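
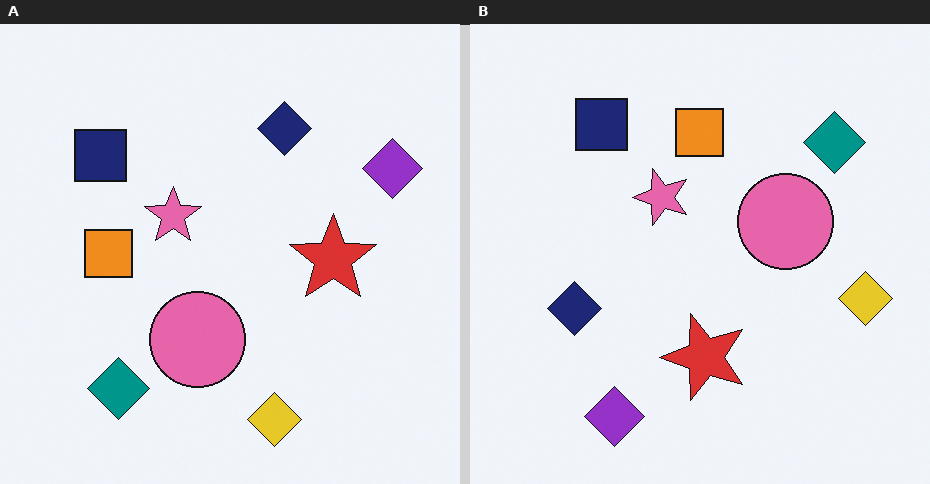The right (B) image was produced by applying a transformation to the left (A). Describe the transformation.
Transposed (reflected across the top-left ↔ bottom-right diagonal).

Shapes have swapped their row and column positions — what was in the top-right is now in the bottom-left — a diagonal reflection.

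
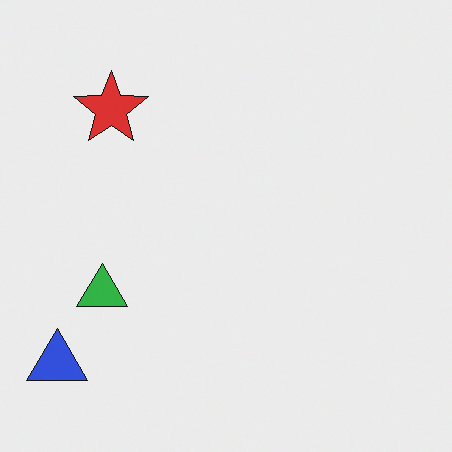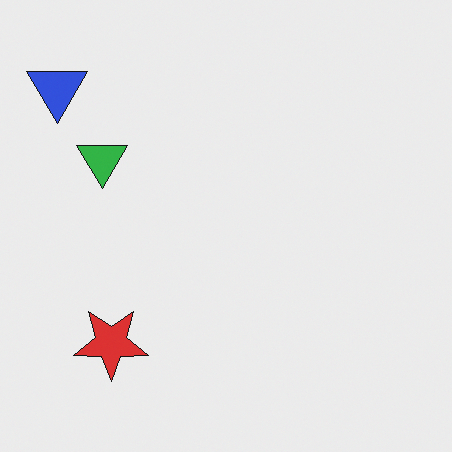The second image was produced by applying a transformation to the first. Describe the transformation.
The second image is the first flipped vertically (top ↔ bottom).

The blue triangle is in the bottom-left of the first image and the top-left of the second — shapes on opposite sides of the horizontal midline have swapped in a mirror flip.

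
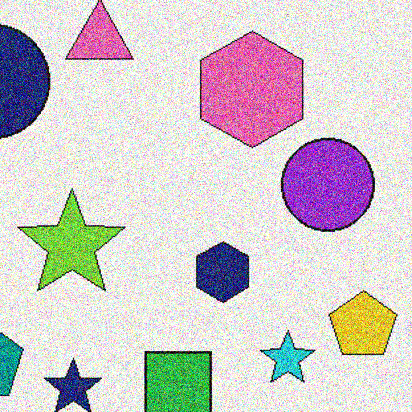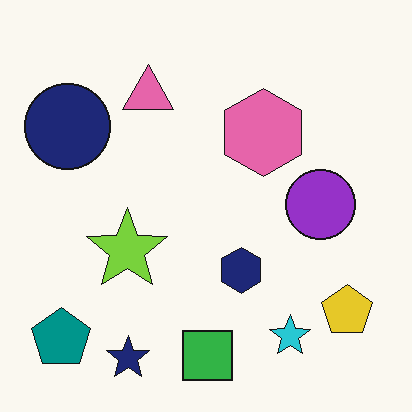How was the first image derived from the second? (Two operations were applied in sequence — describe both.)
The image was cropped to a modestly smaller region and rescaled, then degraded with a thick layer of grain.

The visible shapes are larger and the field of view is narrower; shapes near the original edges may be partly or wholly outside the frame — a crop-and-rescale. Random speckle covers the whole image, including the flat background.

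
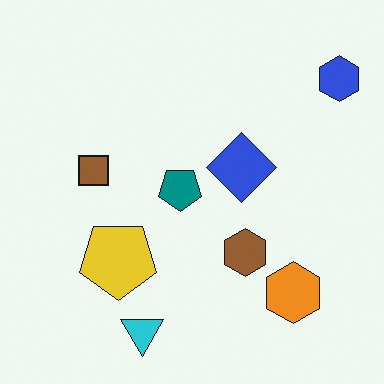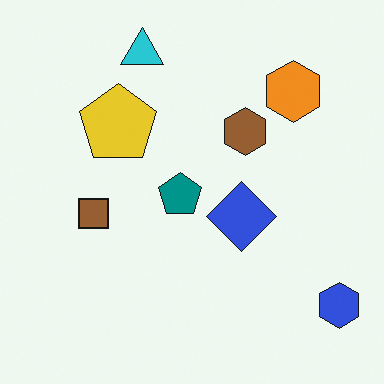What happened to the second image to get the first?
The image was flipped vertically (top ↔ bottom).

The cyan triangle is in the top of the second image and the bottom of the first — shapes on opposite sides of the horizontal midline have swapped in a mirror flip.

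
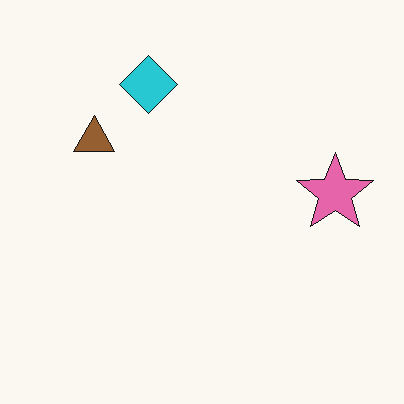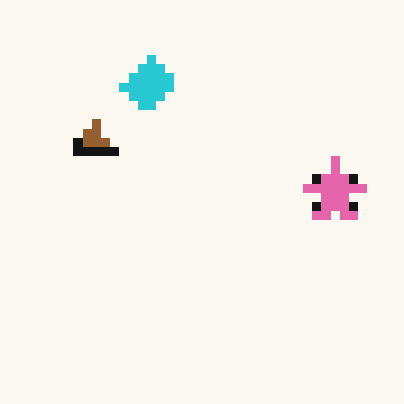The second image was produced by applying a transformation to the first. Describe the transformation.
It was heavily pixelated into large blocks.

Shapes are reduced to large square blocks; fine edges and outlines are lost — a downscale-then-upscale (mosaic) effect.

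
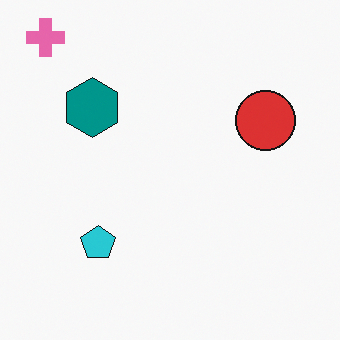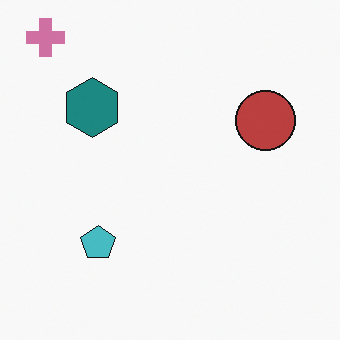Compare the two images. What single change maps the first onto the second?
This is the original image slightly desaturated.

All colors are more muted and greyish — a global saturation change.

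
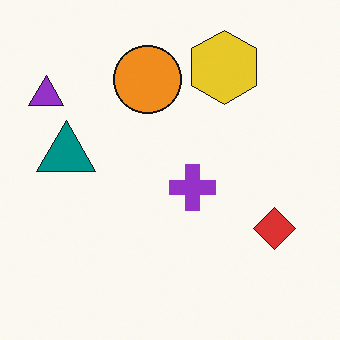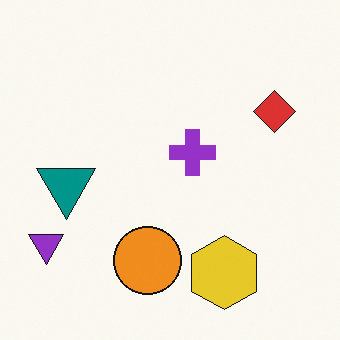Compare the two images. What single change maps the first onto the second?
Flipped vertically (top ↔ bottom).

The yellow hexagon is in the top of the first image and the bottom of the second — shapes on opposite sides of the horizontal midline have swapped in a mirror flip.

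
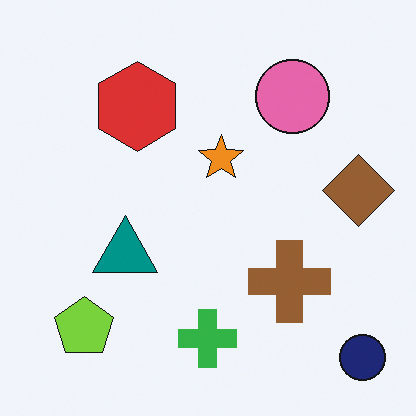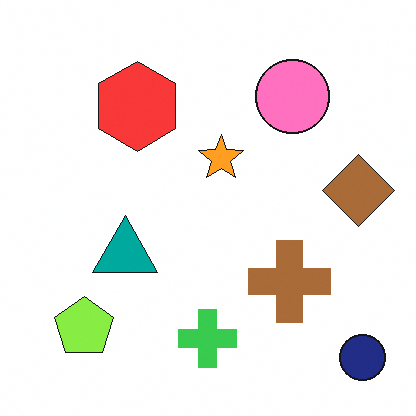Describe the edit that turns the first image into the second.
The image was brightened a little.

Every pixel — background and shapes alike — is uniformly brightened.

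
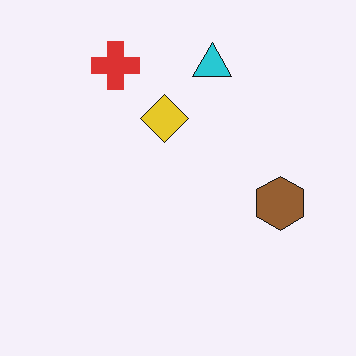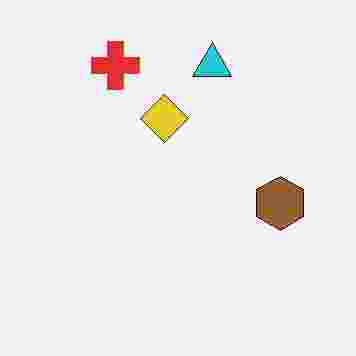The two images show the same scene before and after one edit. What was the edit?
The image was heavily JPEG-compressed with obvious blocking artifacts.

Blocky 8×8 compression artifacts appear around shape edges and the flat background shows ringing — characteristic JPEG degradation.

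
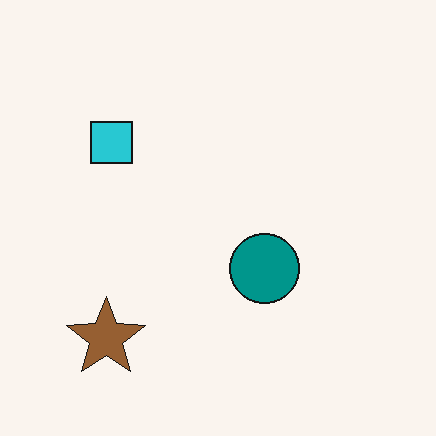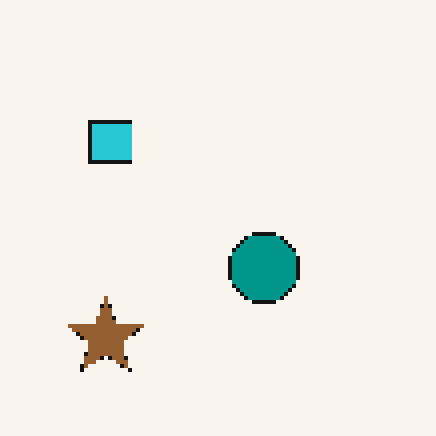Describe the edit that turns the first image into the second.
The second image is the first lightly pixelated (a mild mosaic effect).

Shapes are reduced to large square blocks; fine edges and outlines are lost — a downscale-then-upscale (mosaic) effect.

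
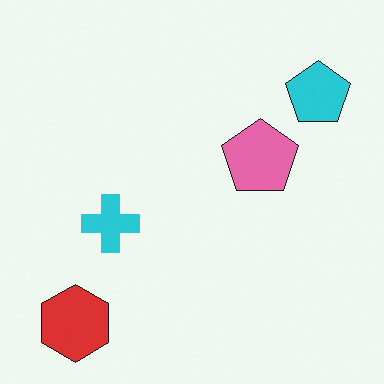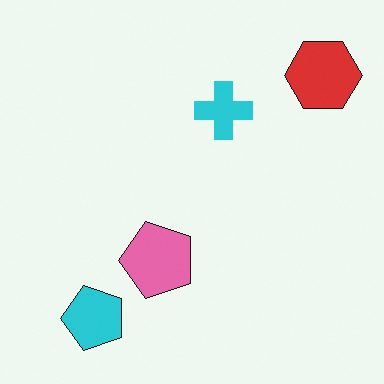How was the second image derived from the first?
Transposed (reflected across the top-left ↔ bottom-right diagonal).

Shapes have swapped their row and column positions — what was in the top-right is now in the bottom-left — a diagonal reflection.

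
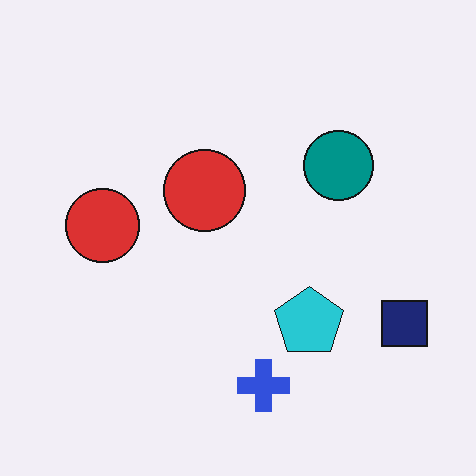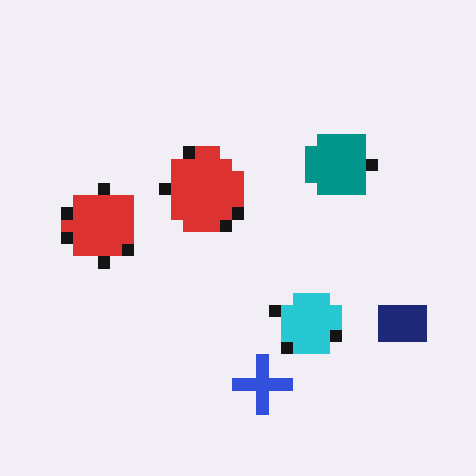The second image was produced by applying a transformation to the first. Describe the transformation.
This is the original image heavily pixelated into large blocks.

Shapes are reduced to large square blocks; fine edges and outlines are lost — a downscale-then-upscale (mosaic) effect.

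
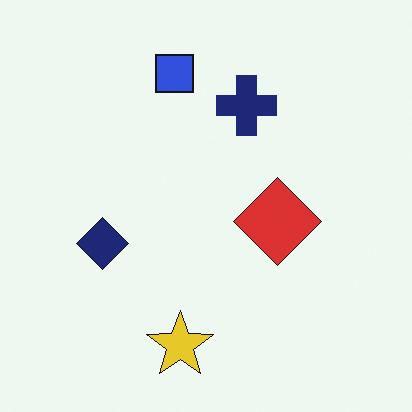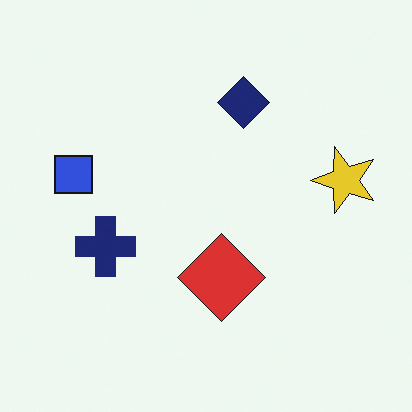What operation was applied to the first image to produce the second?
The transformation is: transposed (reflected across the top-left ↔ bottom-right diagonal).

Shapes have swapped their row and column positions — what was in the top-right is now in the bottom-left — a diagonal reflection.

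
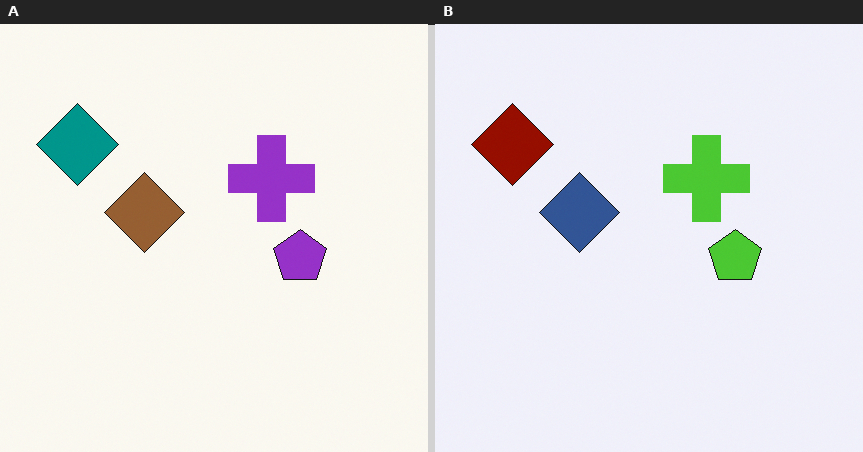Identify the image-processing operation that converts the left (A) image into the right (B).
This is the original image hue-shifted through roughly half the color wheel.

Every shape's color has rotated by the same amount around the hue wheel — a uniform hue shift.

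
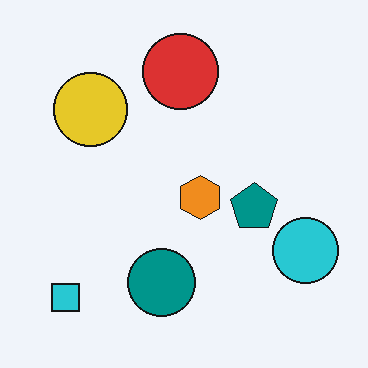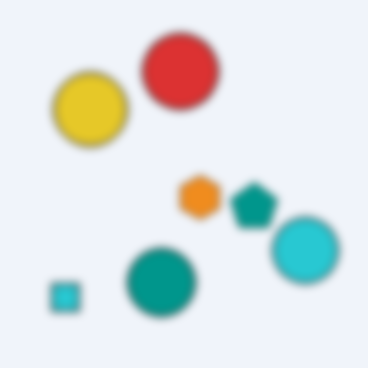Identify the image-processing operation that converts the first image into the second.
The image was noticeably gaussian-blurred.

Shape edges and outlines are uniformly softened across the whole image.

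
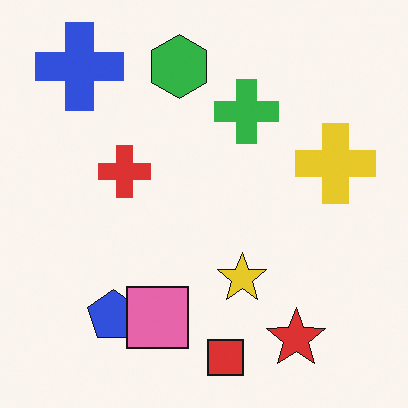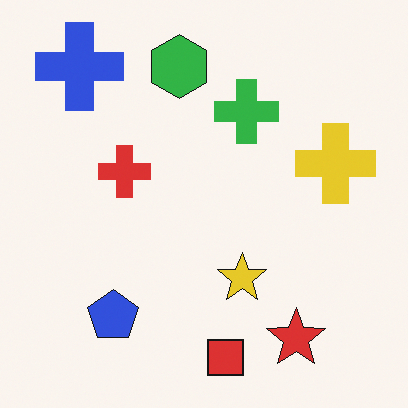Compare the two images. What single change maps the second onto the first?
It was overlaid with an additional pink square.

A pink square appears in the first image that is absent from the second.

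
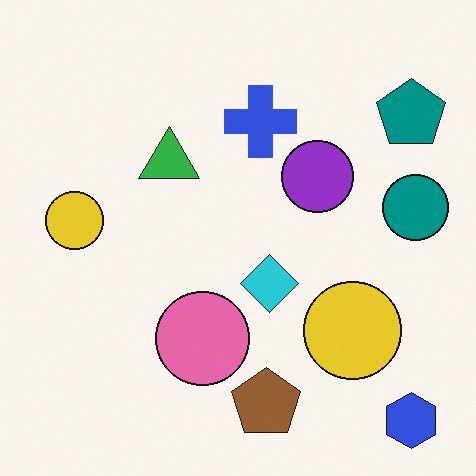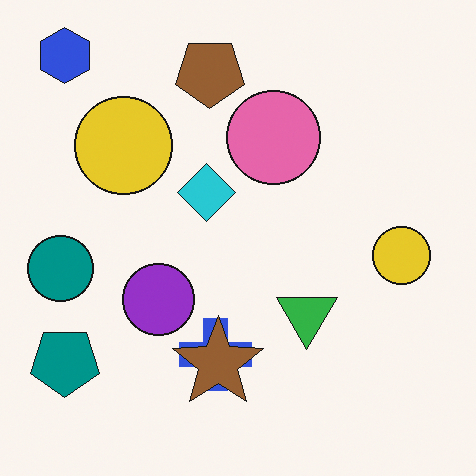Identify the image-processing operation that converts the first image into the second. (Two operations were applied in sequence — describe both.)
The transformation is: rotated 180°, then overlaid with an additional brown star.

The blue hexagon sits in the bottom-right of the first image and the top-left of the second — consistent with a whole-image 180° rotation. A brown star appears in the second image that is absent from the first.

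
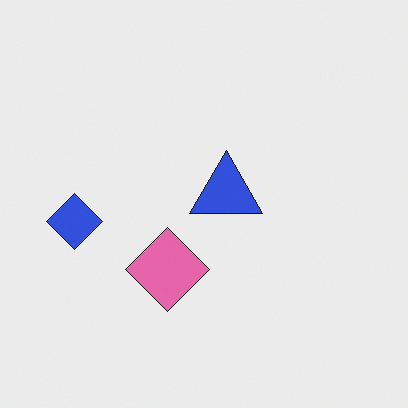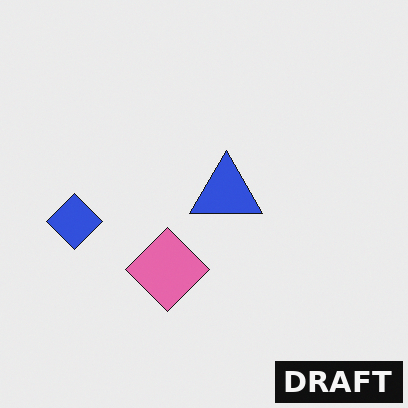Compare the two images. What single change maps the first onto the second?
The transformation is: watermarked with the text "DRAFT" in the lower-right corner.

A dark label reading "DRAFT" appears in the lower-right corner.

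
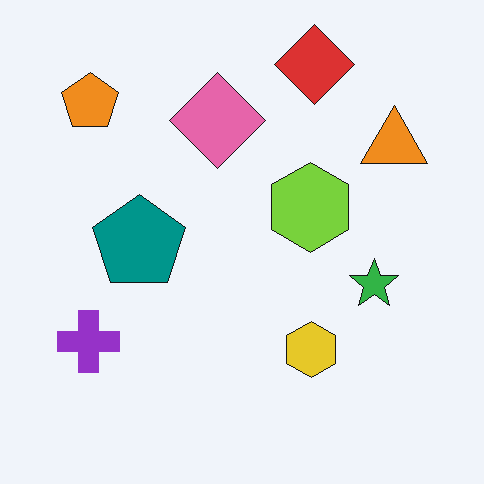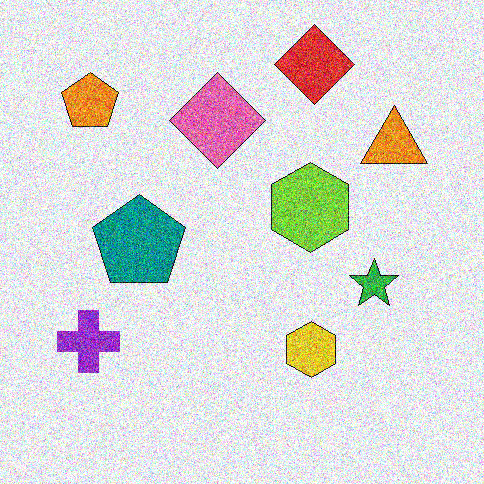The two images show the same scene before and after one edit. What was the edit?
The image was degraded with strong gaussian noise.

Random speckle covers the whole image, including the flat background.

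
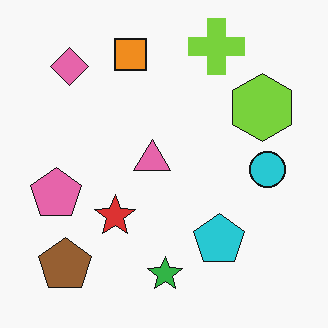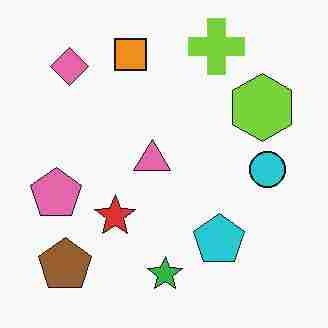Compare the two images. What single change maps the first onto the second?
Degraded with heavy JPEG compression.

Blocky 8×8 compression artifacts appear around shape edges and the flat background shows ringing — characteristic JPEG degradation.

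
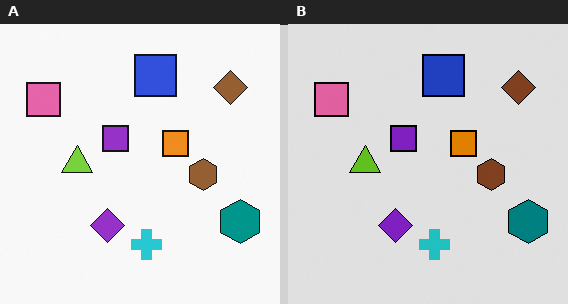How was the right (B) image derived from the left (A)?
The image was posterized to a reduced palette.

Each flat color has snapped to a coarser quantized level — most visibly, the near-white background has dropped to a flat grey.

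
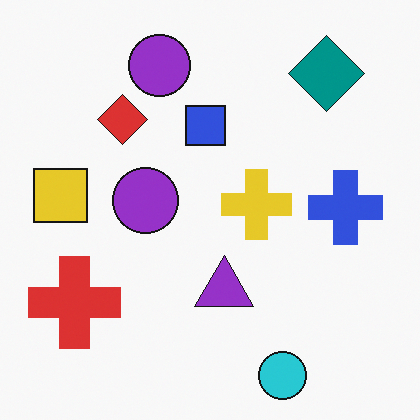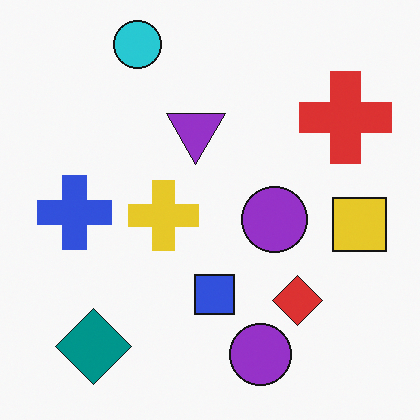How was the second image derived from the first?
This is the original image rotated 180°.

The cyan circle sits in the bottom-right of the first image and the top-left of the second — consistent with a whole-image 180° rotation.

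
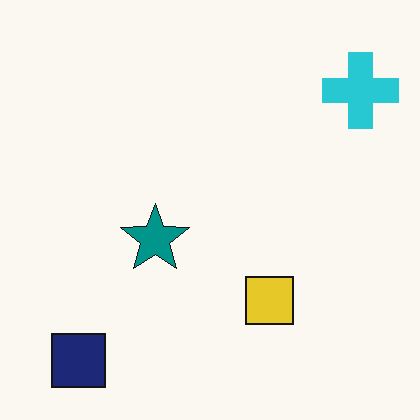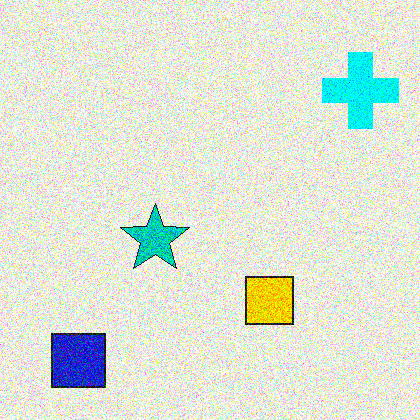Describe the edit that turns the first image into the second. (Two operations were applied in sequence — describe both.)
This is the original image degraded with a thick layer of grain, then made much more vivid (saturation change).

Random speckle covers the whole image, including the flat background. All colors are more vivid — a global saturation change.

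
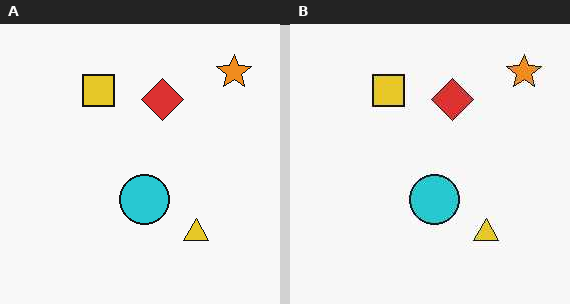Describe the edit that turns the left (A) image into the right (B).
This is the original image JPEG-compressed with visible artifacts.

Blocky 8×8 compression artifacts appear around shape edges and the flat background shows ringing — characteristic JPEG degradation.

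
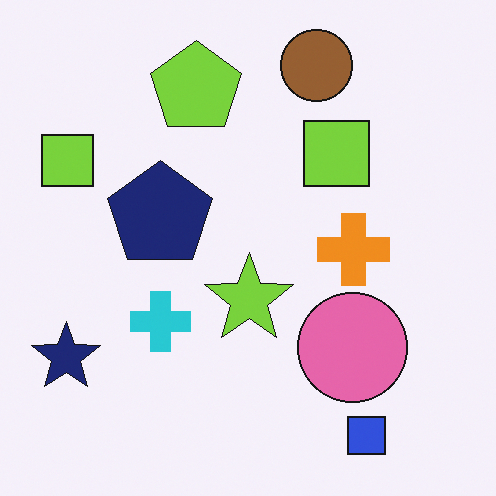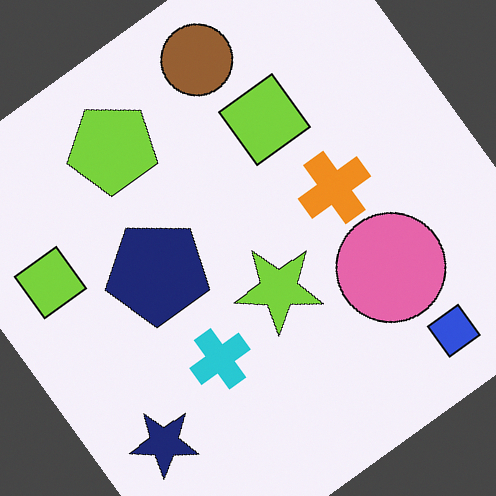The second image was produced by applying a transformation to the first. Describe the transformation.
This is the original image rotated counter-clockwise by a large amount — several tens of degrees.

Every shape is tilted by the same angle and the image corners show triangular fill wedges — a whole-image rotation by a non-right angle.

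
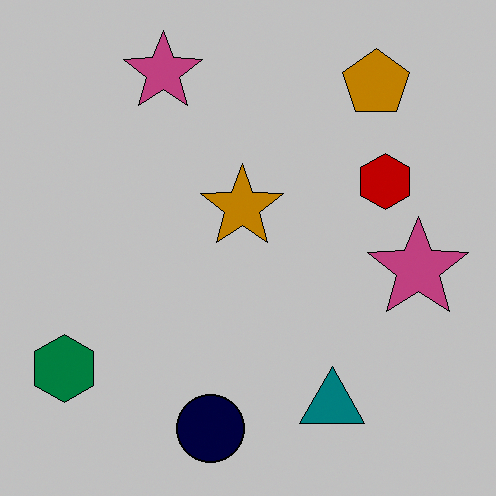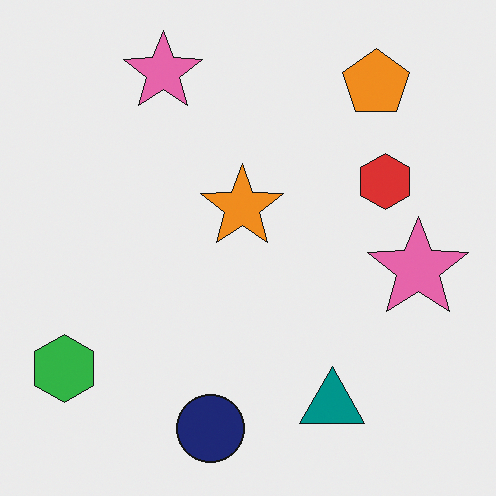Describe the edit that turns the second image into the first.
It was heavily posterized to just a handful of flat colors.

Each flat color has snapped to a coarser quantized level — most visibly, the near-white background has dropped to a flat grey.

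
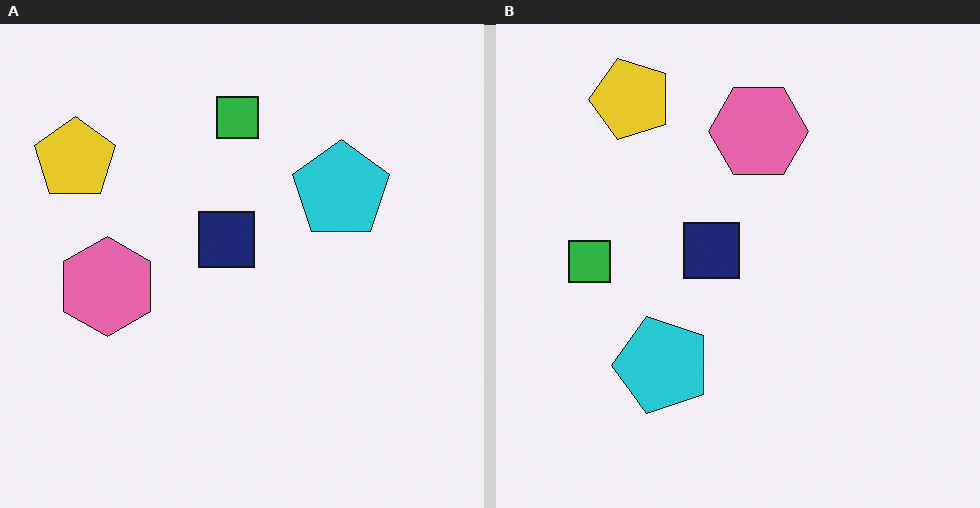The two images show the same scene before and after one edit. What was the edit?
It was transposed (reflected across the top-left ↔ bottom-right diagonal).

Shapes have swapped their row and column positions — what was in the top-right is now in the bottom-left — a diagonal reflection.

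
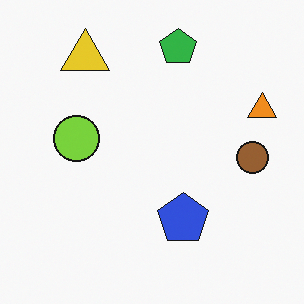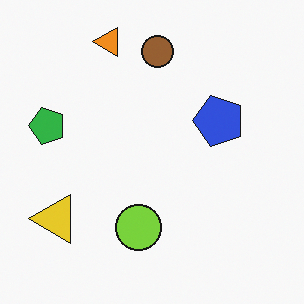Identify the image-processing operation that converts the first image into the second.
The image was rotated 90° counter-clockwise.

The orange triangle sits in the right of the first image and the top of the second — consistent with a whole-image 90° counter-clockwise rotation.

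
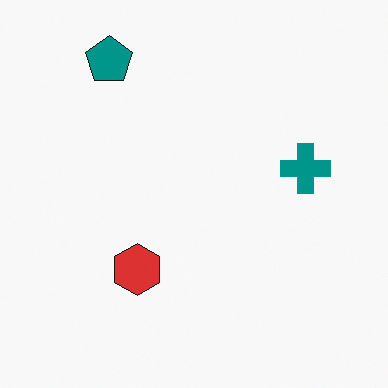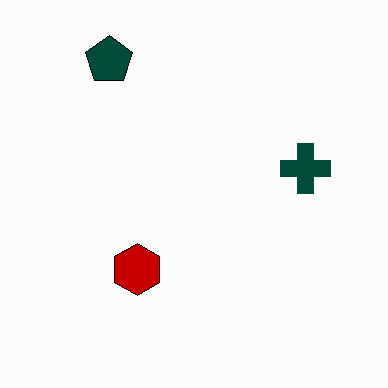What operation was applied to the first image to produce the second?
The transformation is: given much higher contrast.

Tones are pushed away from mid-grey across the whole image — a global contrast change.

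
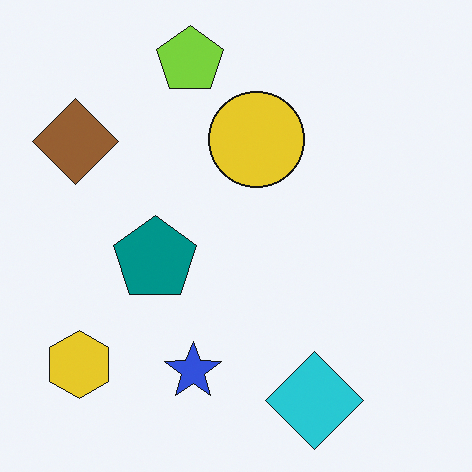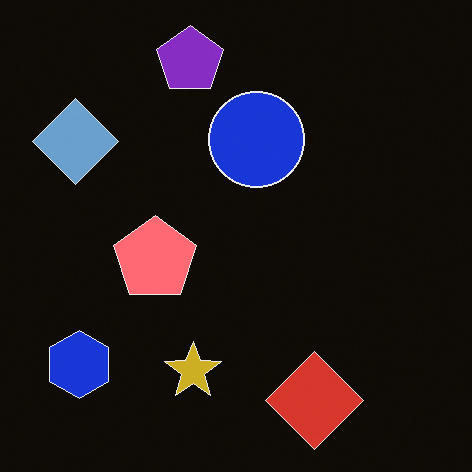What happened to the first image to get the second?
Color-inverted (negative).

The light background has become dark and every shape's color is its complement — a photographic negative.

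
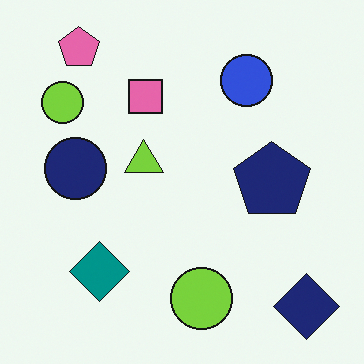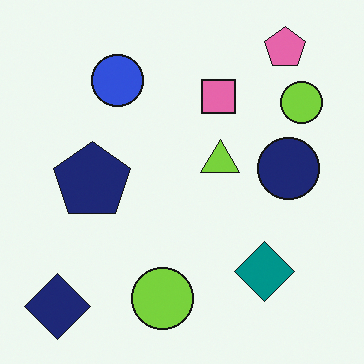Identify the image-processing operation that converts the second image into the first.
The image was flipped horizontally (left ↔ right).

The navy diamond is in the bottom-left of the second image and the bottom-right of the first — shapes on opposite sides of the vertical midline have swapped in a mirror flip.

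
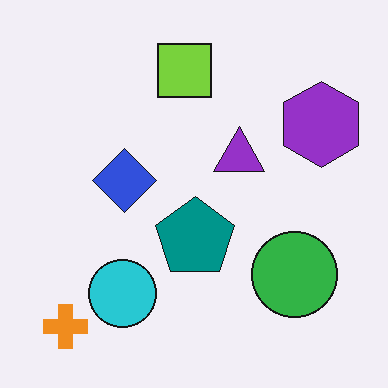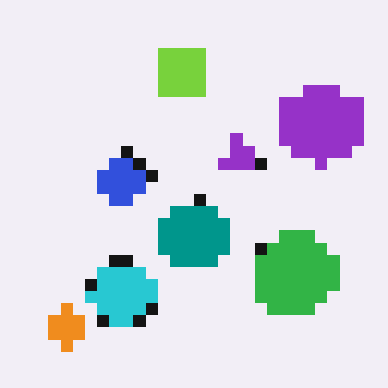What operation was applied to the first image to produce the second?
This is the original image heavily pixelated into large blocks.

Shapes are reduced to large square blocks; fine edges and outlines are lost — a downscale-then-upscale (mosaic) effect.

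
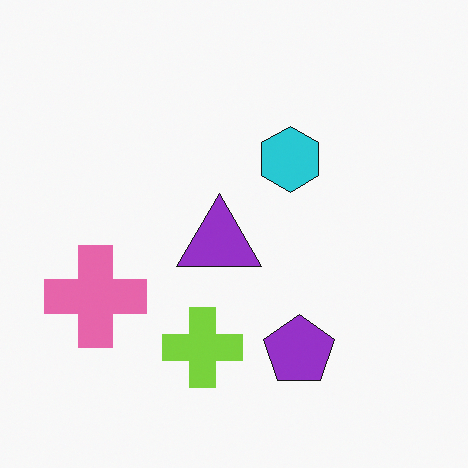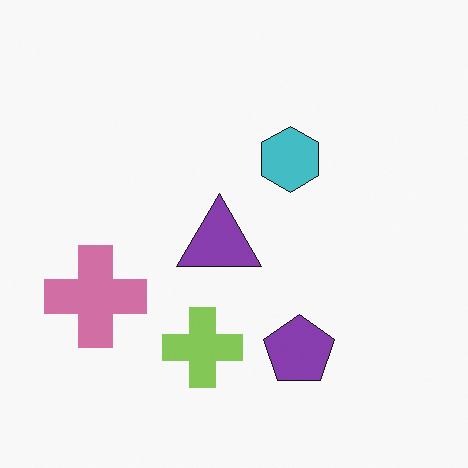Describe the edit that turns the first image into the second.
The transformation is: slightly desaturated.

All colors are more muted and greyish — a global saturation change.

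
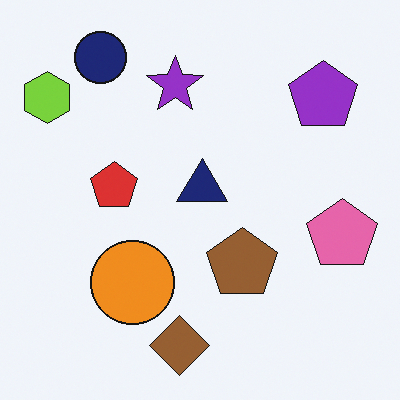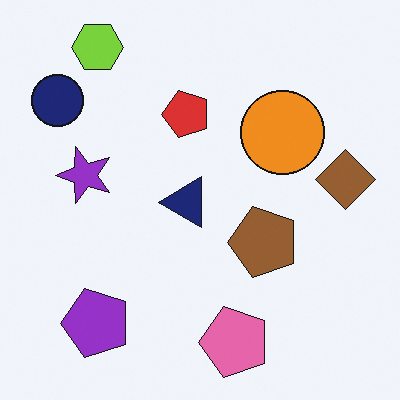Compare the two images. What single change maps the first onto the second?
Transposed (reflected across the top-left ↔ bottom-right diagonal).

Shapes have swapped their row and column positions — what was in the top-right is now in the bottom-left — a diagonal reflection.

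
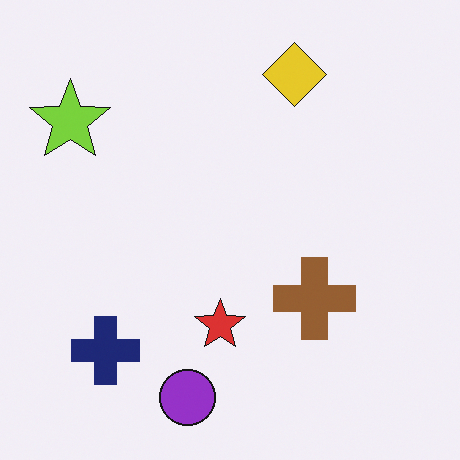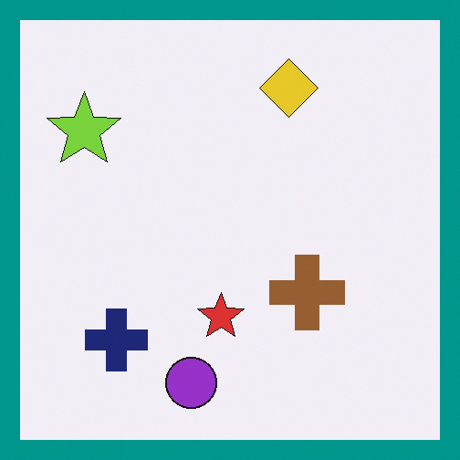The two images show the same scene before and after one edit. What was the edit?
Framed with a teal border.

A solid teal frame runs around the edge of the second image, with the content slightly shrunk inside it.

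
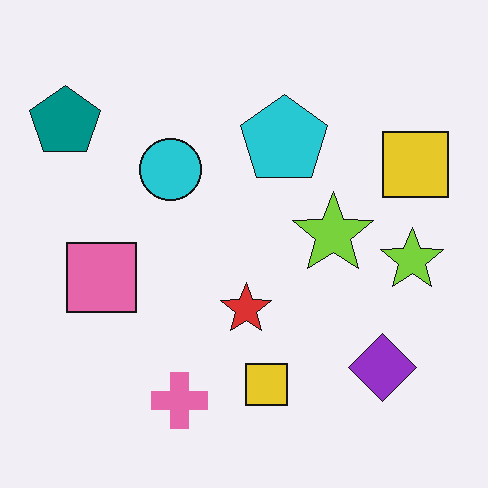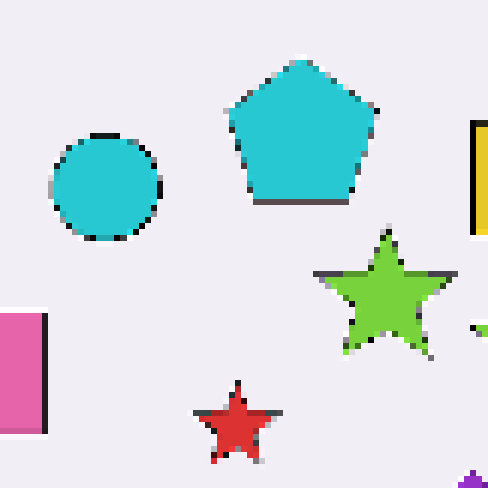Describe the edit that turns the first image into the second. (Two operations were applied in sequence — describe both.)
The second image is the first cropped tightly and scaled back up, then pixelated into visible square blocks.

The visible shapes are larger and the field of view is narrower; shapes near the original edges may be partly or wholly outside the frame — a crop-and-rescale. Shapes are reduced to large square blocks; fine edges and outlines are lost — a downscale-then-upscale (mosaic) effect.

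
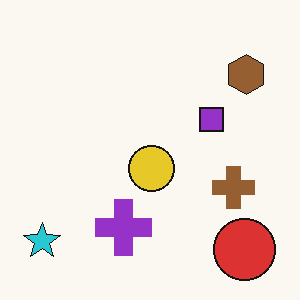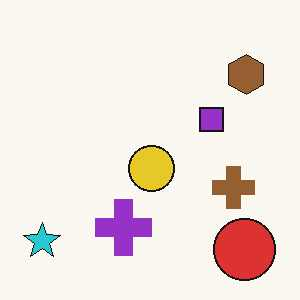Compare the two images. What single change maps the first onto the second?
The second image is the first JPEG-compressed with visible artifacts.

Blocky 8×8 compression artifacts appear around shape edges and the flat background shows ringing — characteristic JPEG degradation.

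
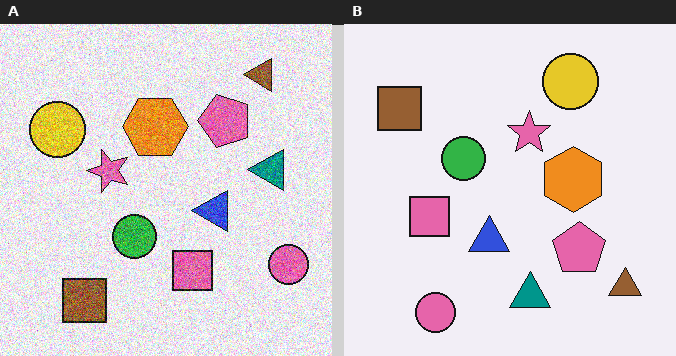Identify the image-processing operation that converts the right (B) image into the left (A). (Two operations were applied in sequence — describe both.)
This is the original image rotated 90° counter-clockwise, then degraded with heavy additive noise.

The brown triangle sits in the bottom-right of the right (B) image and the top-right of the left (A) — consistent with a whole-image 90° counter-clockwise rotation. Random speckle covers the whole image, including the flat background.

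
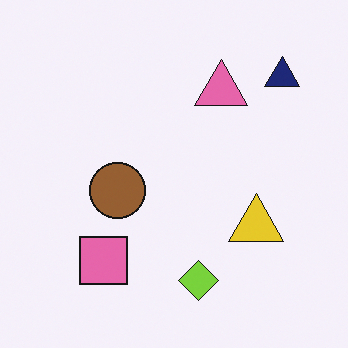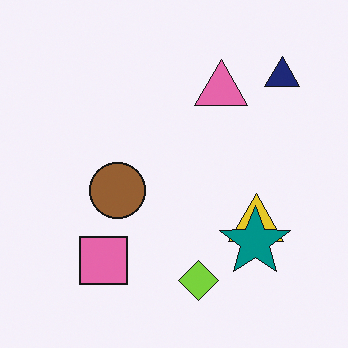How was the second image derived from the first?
This is the original image overlaid with an additional teal star.

A teal star appears in the second image that is absent from the first.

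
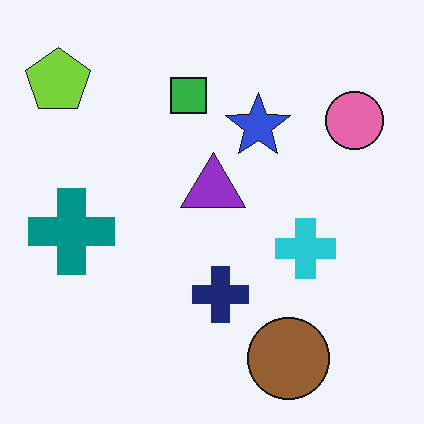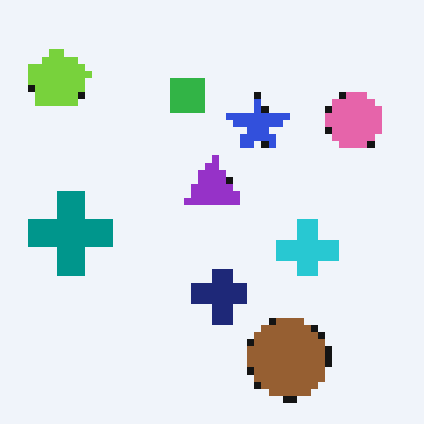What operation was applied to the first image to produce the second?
The transformation is: pixelated into visible square blocks.

Shapes are reduced to large square blocks; fine edges and outlines are lost — a downscale-then-upscale (mosaic) effect.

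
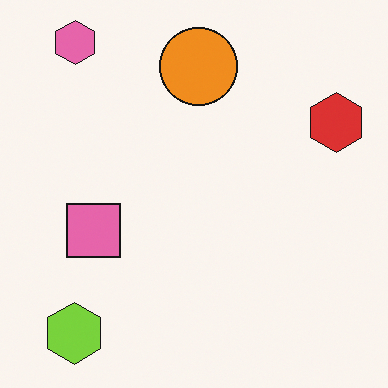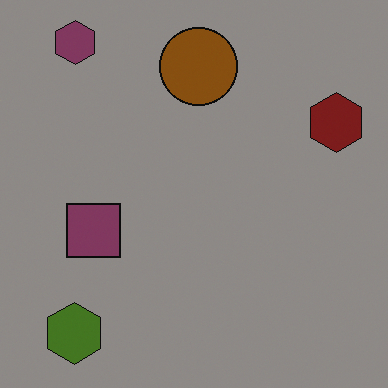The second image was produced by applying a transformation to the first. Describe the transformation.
It was substantially darkened.

Every pixel — background and shapes alike — is uniformly darkened.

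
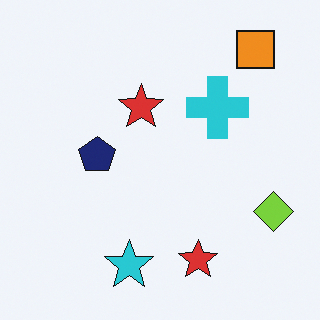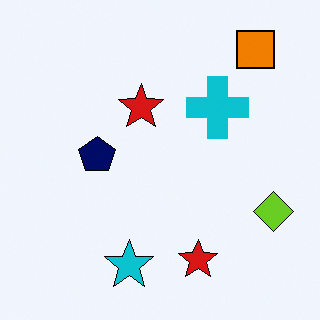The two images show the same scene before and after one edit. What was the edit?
The image was given slightly increased contrast.

Tones are pushed away from mid-grey across the whole image — a global contrast change.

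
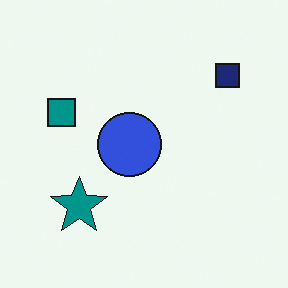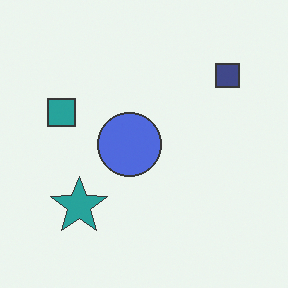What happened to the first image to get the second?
The transformation is: given slightly reduced contrast.

Tones are pushed toward mid-grey across the whole image — a global contrast change.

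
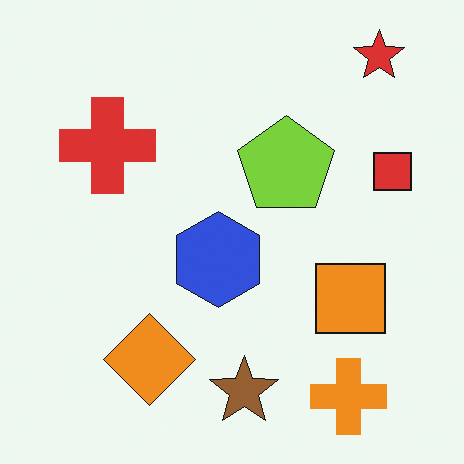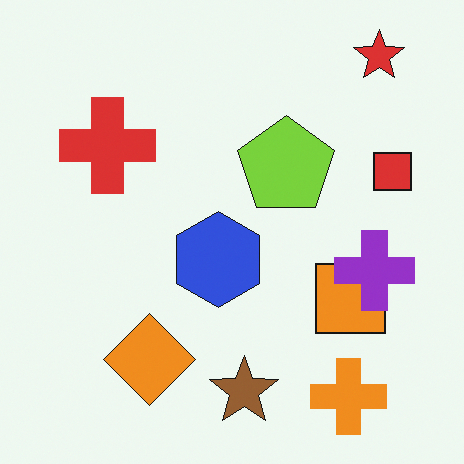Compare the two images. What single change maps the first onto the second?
This is the original image overlaid with an additional purple cross.

A purple cross appears in the second image that is absent from the first.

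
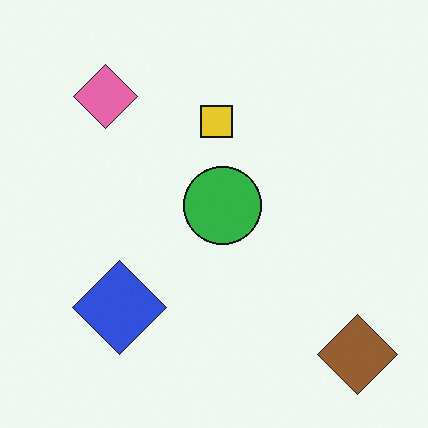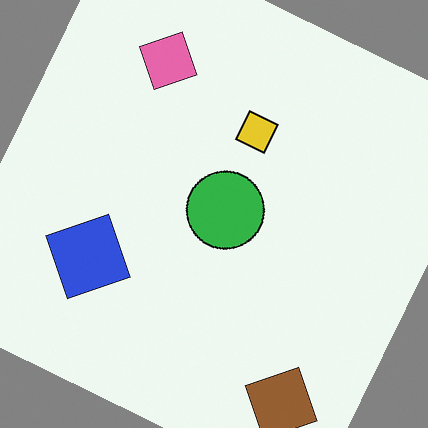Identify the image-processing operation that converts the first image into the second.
This is the original image rotated clockwise by a moderate amount.

Every shape is tilted by the same angle and the image corners show triangular fill wedges — a whole-image rotation by a non-right angle.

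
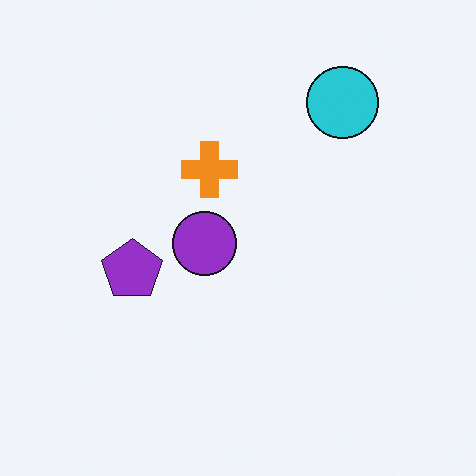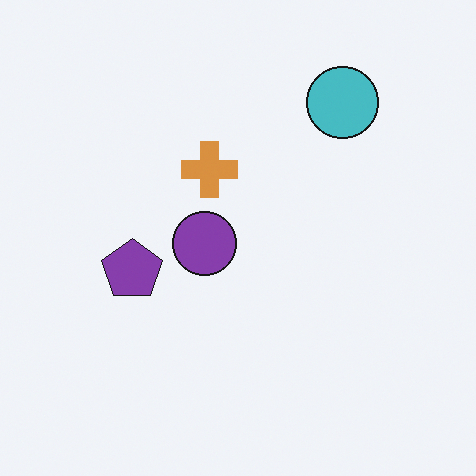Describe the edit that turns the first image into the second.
It was slightly desaturated.

All colors are more muted and greyish — a global saturation change.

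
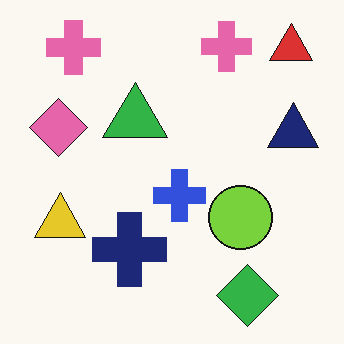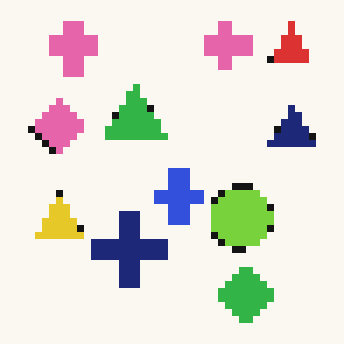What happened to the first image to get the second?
Moderately pixelated.

Shapes are reduced to large square blocks; fine edges and outlines are lost — a downscale-then-upscale (mosaic) effect.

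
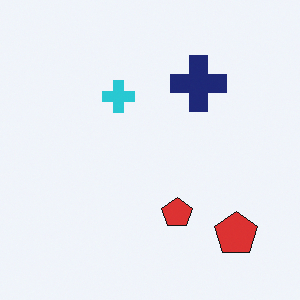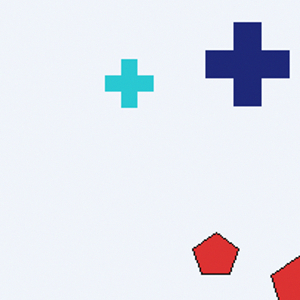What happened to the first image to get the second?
This is the original image cropped to a modestly smaller region and rescaled.

The visible shapes are larger and the field of view is narrower; shapes near the original edges may be partly or wholly outside the frame — a crop-and-rescale.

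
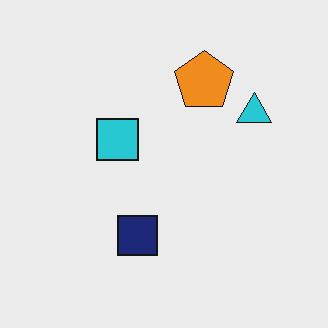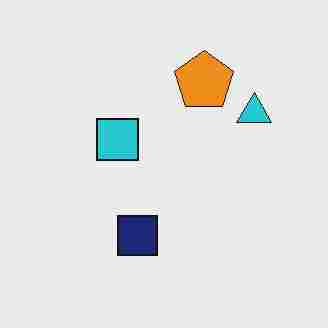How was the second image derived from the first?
Degraded with heavy JPEG compression.

Blocky 8×8 compression artifacts appear around shape edges and the flat background shows ringing — characteristic JPEG degradation.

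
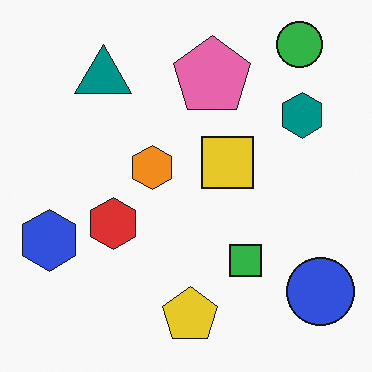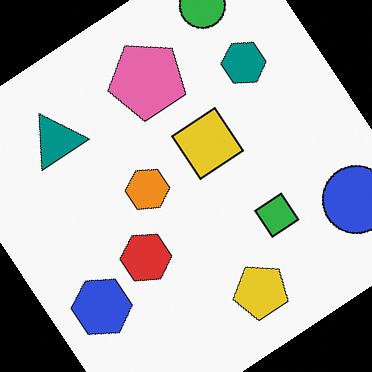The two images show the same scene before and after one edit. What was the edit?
The transformation is: rotated counter-clockwise by a large amount — several tens of degrees.

Every shape is tilted by the same angle and the image corners show triangular fill wedges — a whole-image rotation by a non-right angle.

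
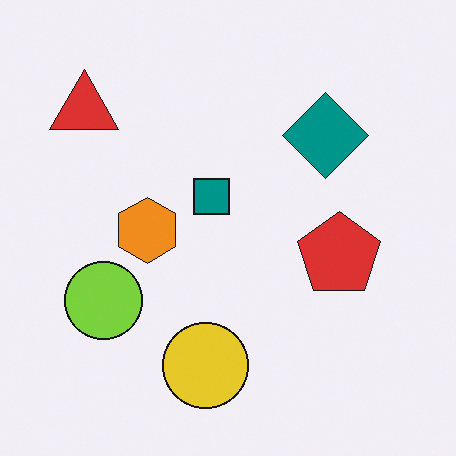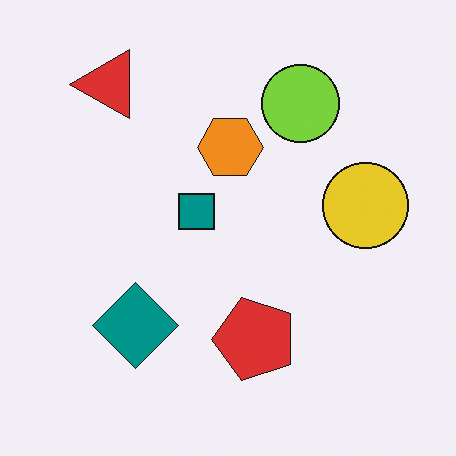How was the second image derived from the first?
It was transposed (reflected across the top-left ↔ bottom-right diagonal).

Shapes have swapped their row and column positions — what was in the top-right is now in the bottom-left — a diagonal reflection.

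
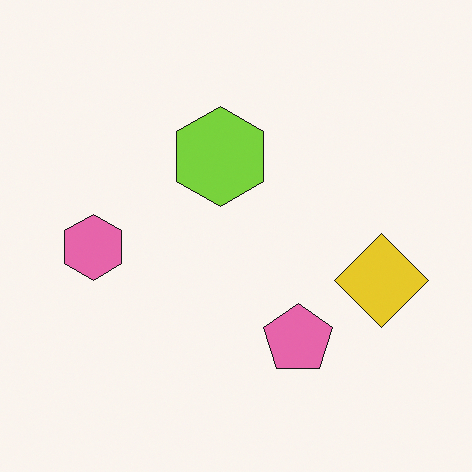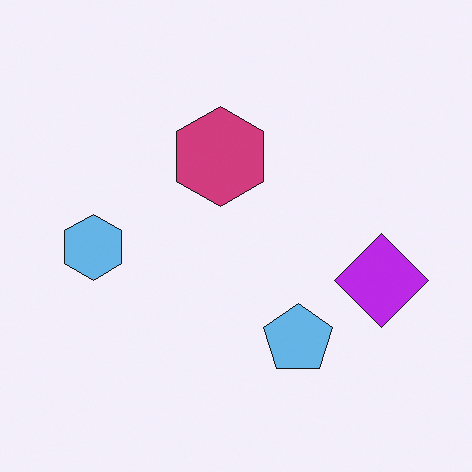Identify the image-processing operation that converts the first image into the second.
The transformation is: hue-shifted by a large amount.

Every shape's color has rotated by the same amount around the hue wheel — a uniform hue shift.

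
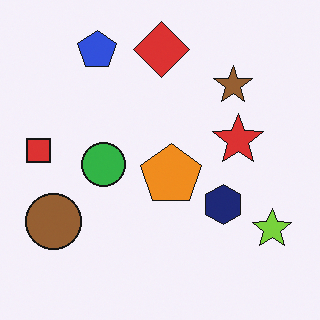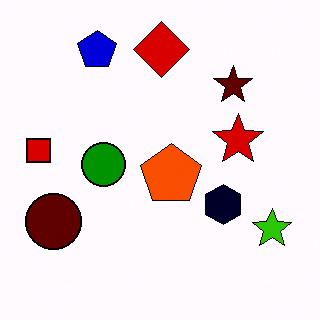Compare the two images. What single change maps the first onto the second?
It was given much higher contrast.

Tones are pushed away from mid-grey across the whole image — a global contrast change.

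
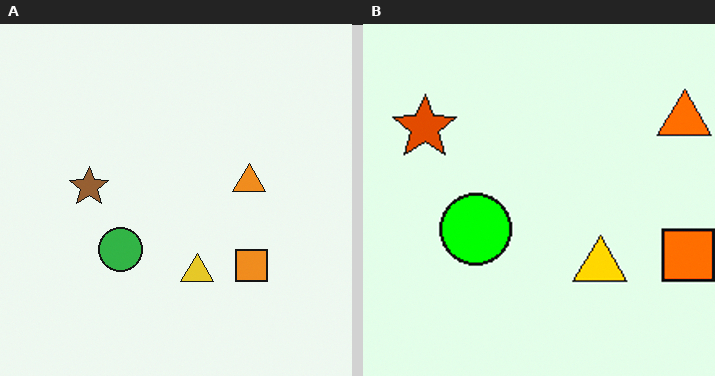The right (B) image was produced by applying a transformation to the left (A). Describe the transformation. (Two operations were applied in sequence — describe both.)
The right (B) image is the left (A) cropped to a noticeably smaller region and rescaled, then heavily oversaturated.

The visible shapes are larger and the field of view is narrower; shapes near the original edges may be partly or wholly outside the frame — a crop-and-rescale. All colors are more vivid — a global saturation change.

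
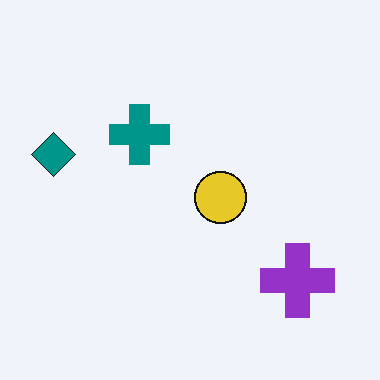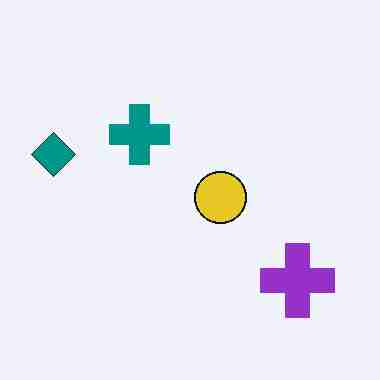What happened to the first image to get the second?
Heavily JPEG-compressed with obvious blocking artifacts.

Blocky 8×8 compression artifacts appear around shape edges and the flat background shows ringing — characteristic JPEG degradation.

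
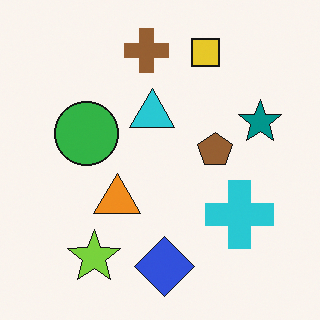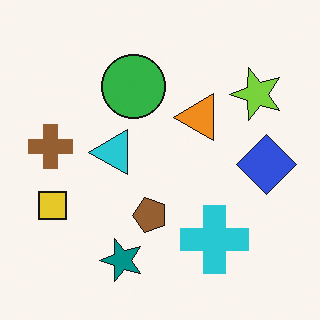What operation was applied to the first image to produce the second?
The transformation is: transposed (reflected across the top-left ↔ bottom-right diagonal).

Shapes have swapped their row and column positions — what was in the top-right is now in the bottom-left — a diagonal reflection.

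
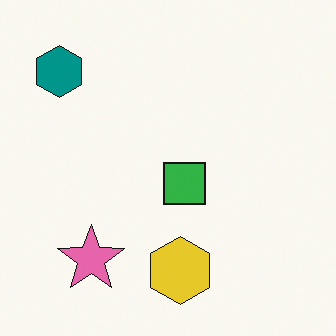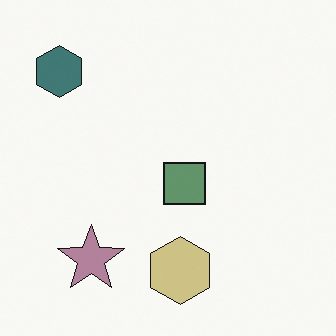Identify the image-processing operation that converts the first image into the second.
It was heavily desaturated.

All colors are more muted and greyish — a global saturation change.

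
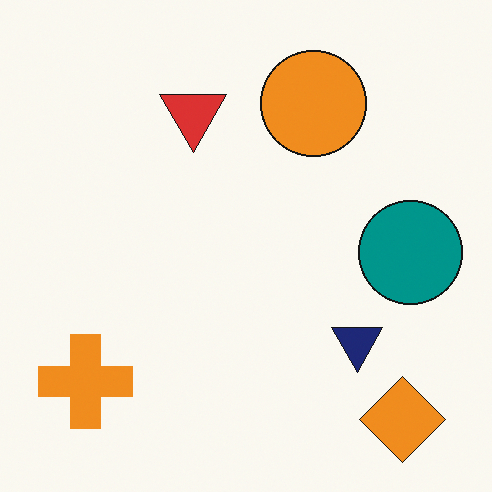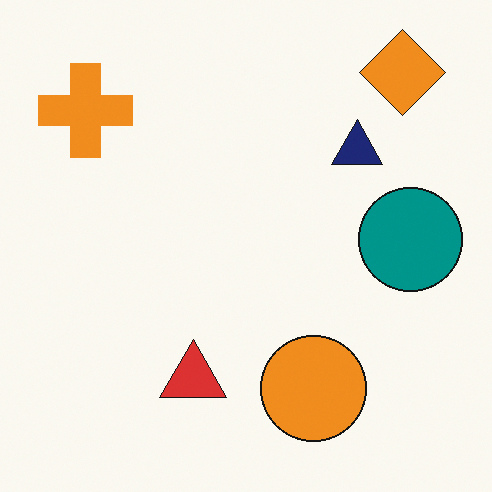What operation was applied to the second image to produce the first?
This is the original image flipped vertically (top ↔ bottom).

The orange diamond is in the top-right of the second image and the bottom-right of the first — shapes on opposite sides of the horizontal midline have swapped in a mirror flip.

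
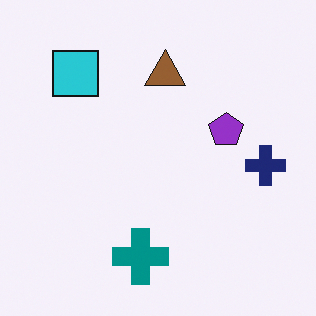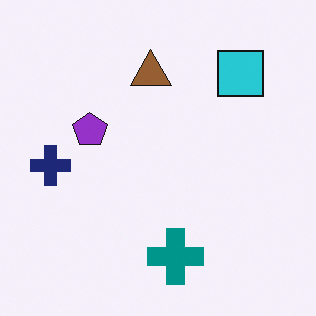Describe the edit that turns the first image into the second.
The second image is the first flipped horizontally (left ↔ right).

The navy cross is in the right of the first image and the left of the second — shapes on opposite sides of the vertical midline have swapped in a mirror flip.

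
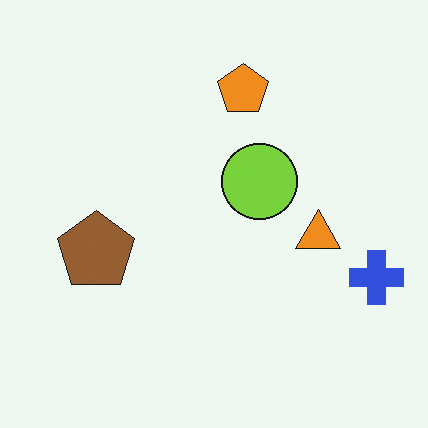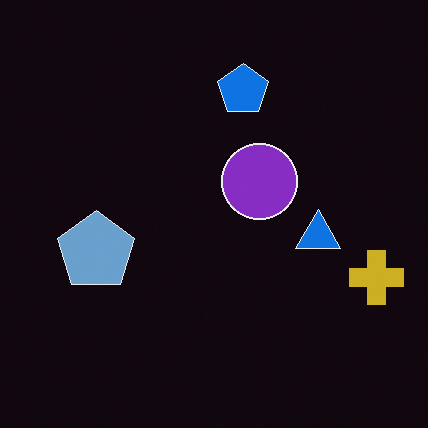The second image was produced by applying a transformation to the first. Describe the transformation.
This is the original image color-inverted (negative).

The light background has become dark and every shape's color is its complement — a photographic negative.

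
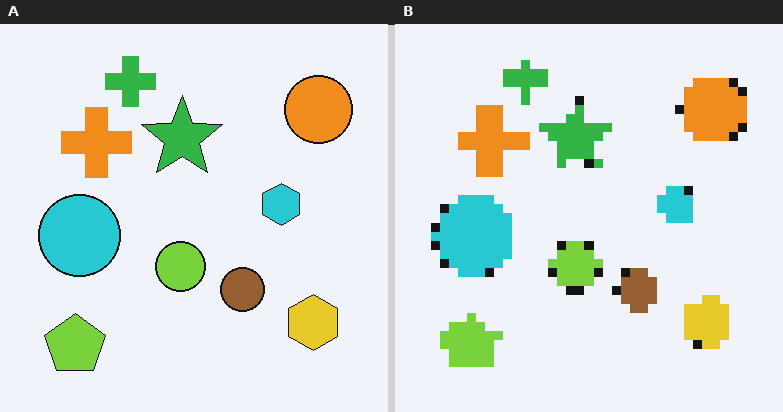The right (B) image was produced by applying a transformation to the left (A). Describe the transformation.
The right (B) image is the left (A) heavily pixelated into large blocks.

Shapes are reduced to large square blocks; fine edges and outlines are lost — a downscale-then-upscale (mosaic) effect.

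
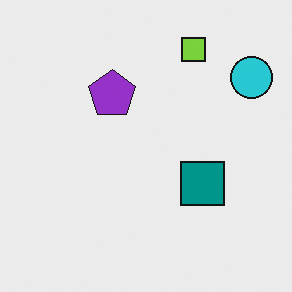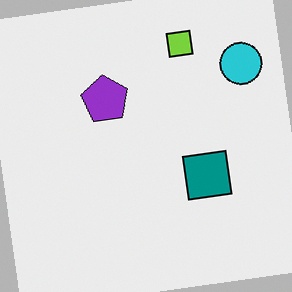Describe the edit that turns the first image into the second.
This is the original image rotated counter-clockwise by a small amount.

Every shape is tilted by the same angle and the image corners show triangular fill wedges — a whole-image rotation by a non-right angle.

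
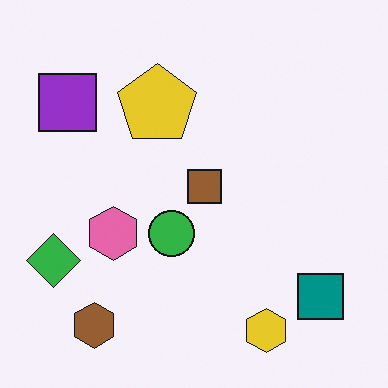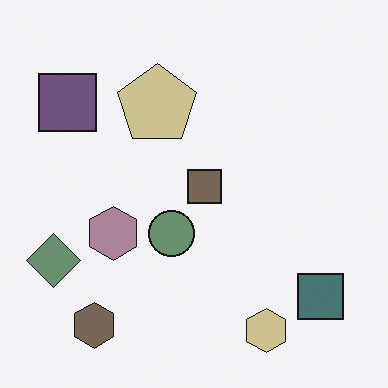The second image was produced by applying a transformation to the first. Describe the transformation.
The image was heavily desaturated.

All colors are more muted and greyish — a global saturation change.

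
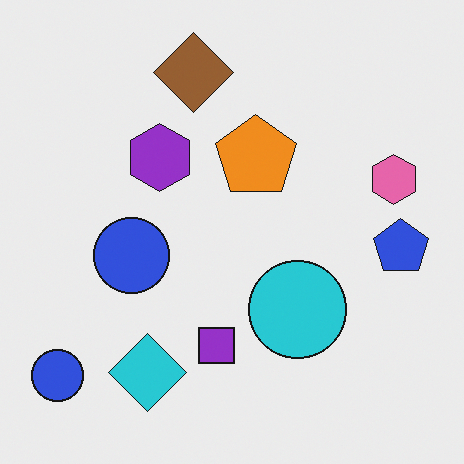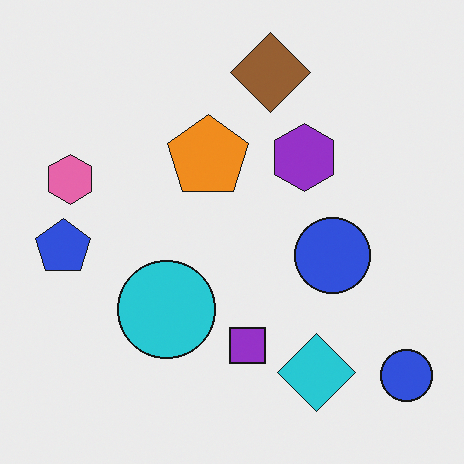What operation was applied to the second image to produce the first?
This is the original image flipped horizontally (left ↔ right).

The blue pentagon is in the left of the second image and the right of the first — shapes on opposite sides of the vertical midline have swapped in a mirror flip.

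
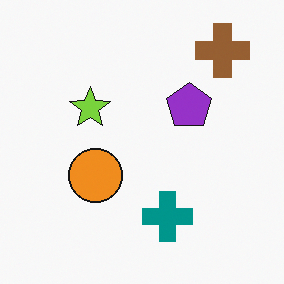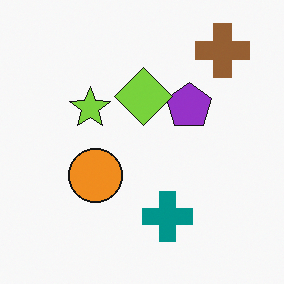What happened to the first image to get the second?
It was overlaid with an additional lime diamond.

A lime diamond appears in the second image that is absent from the first.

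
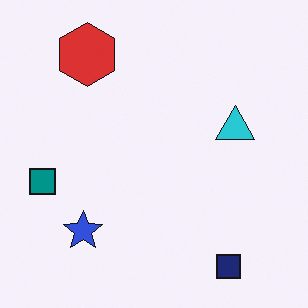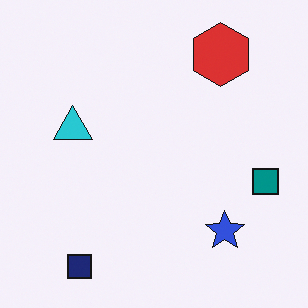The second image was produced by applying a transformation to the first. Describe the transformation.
The transformation is: flipped horizontally (left ↔ right).

The teal square is in the left of the first image and the right of the second — shapes on opposite sides of the vertical midline have swapped in a mirror flip.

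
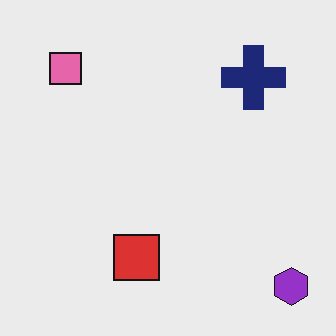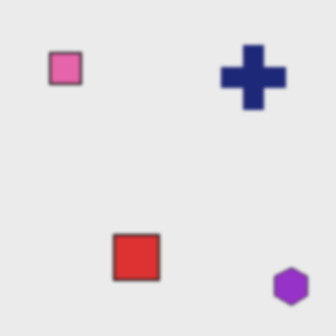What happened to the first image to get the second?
The transformation is: given a subtle gaussian blur.

Shape edges and outlines are uniformly softened across the whole image.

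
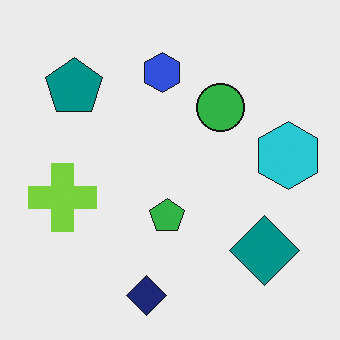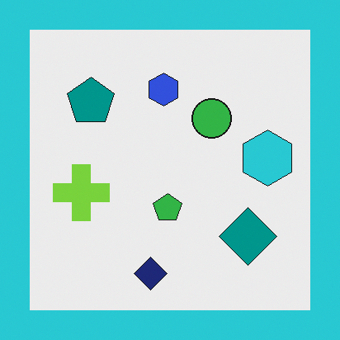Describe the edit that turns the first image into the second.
The second image is the first framed with a cyan border.

A solid cyan frame runs around the edge of the second image, with the content slightly shrunk inside it.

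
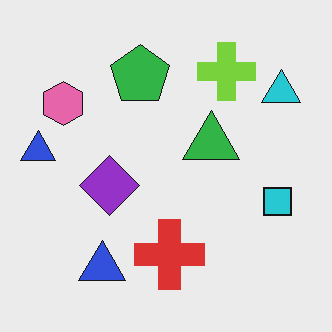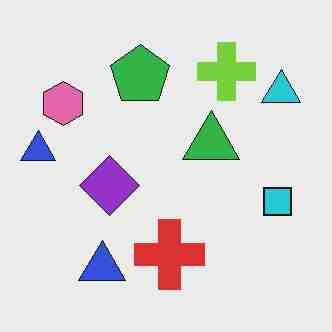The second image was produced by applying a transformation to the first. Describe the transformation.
It was degraded with heavy JPEG compression.

Blocky 8×8 compression artifacts appear around shape edges and the flat background shows ringing — characteristic JPEG degradation.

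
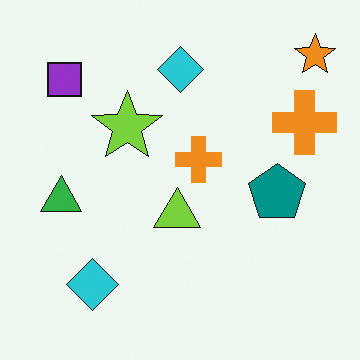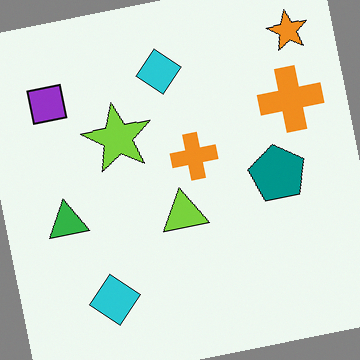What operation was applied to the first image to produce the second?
Rotated counter-clockwise by a small amount.

Every shape is tilted by the same angle and the image corners show triangular fill wedges — a whole-image rotation by a non-right angle.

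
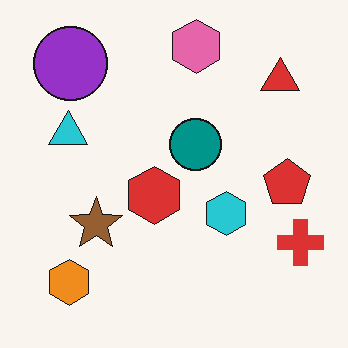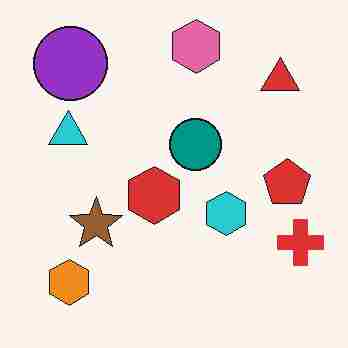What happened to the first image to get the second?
The second image is the first heavily JPEG-compressed with obvious blocking artifacts.

Blocky 8×8 compression artifacts appear around shape edges and the flat background shows ringing — characteristic JPEG degradation.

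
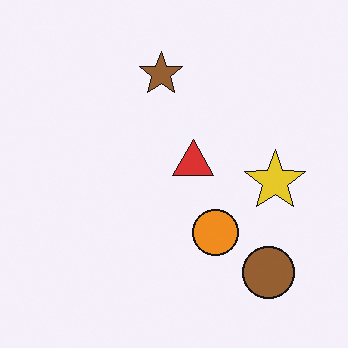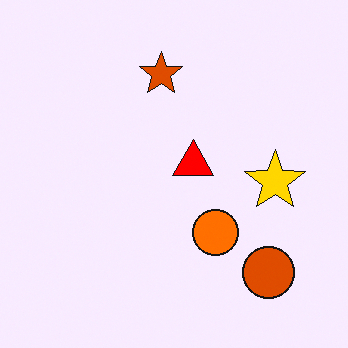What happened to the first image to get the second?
The second image is the first made much more vivid (saturation change).

All colors are more vivid — a global saturation change.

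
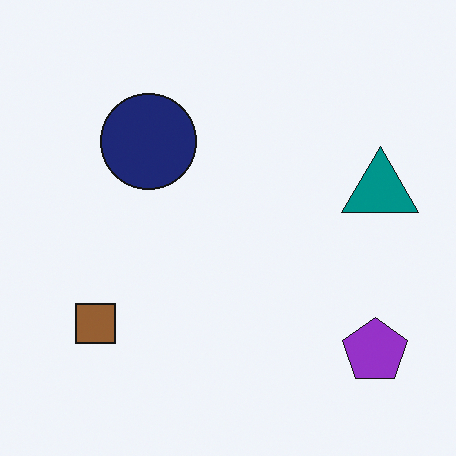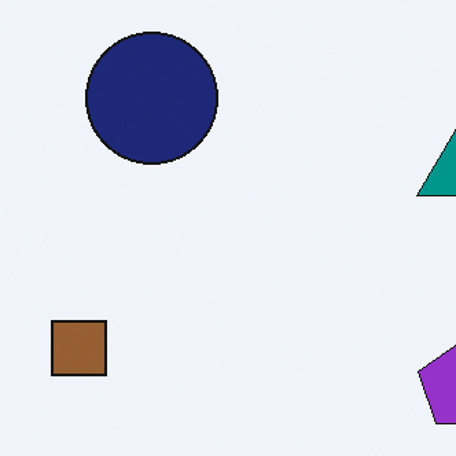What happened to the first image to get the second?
This is the original image cropped slightly and scaled back up.

The visible shapes are larger and the field of view is narrower; shapes near the original edges may be partly or wholly outside the frame — a crop-and-rescale.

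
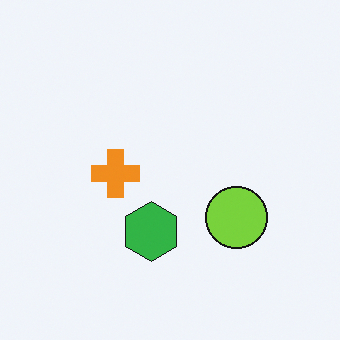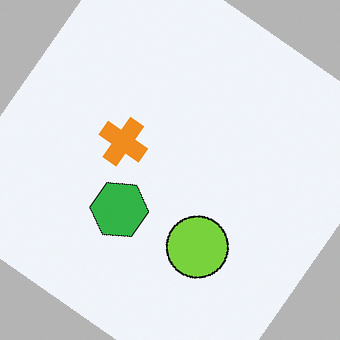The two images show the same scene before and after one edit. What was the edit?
The transformation is: rotated clockwise by a large amount — several tens of degrees.

Every shape is tilted by the same angle and the image corners show triangular fill wedges — a whole-image rotation by a non-right angle.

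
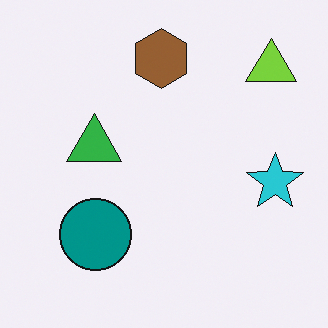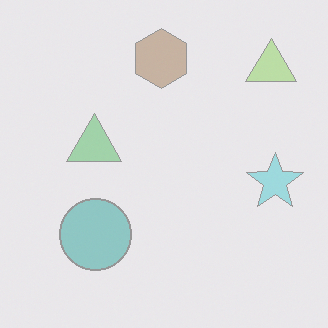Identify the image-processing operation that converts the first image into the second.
The image was given much lower contrast.

Tones are pushed toward mid-grey across the whole image — a global contrast change.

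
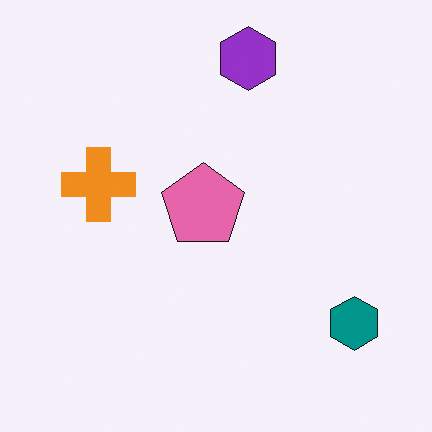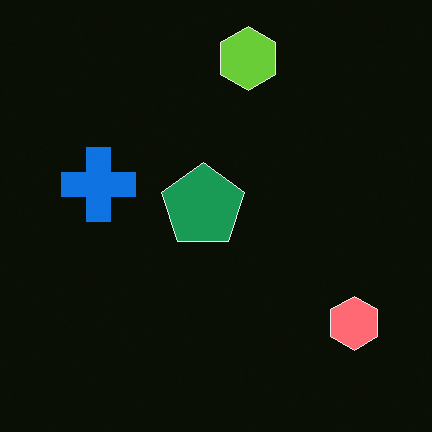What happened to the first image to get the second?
It was color-inverted (negative).

The light background has become dark and every shape's color is its complement — a photographic negative.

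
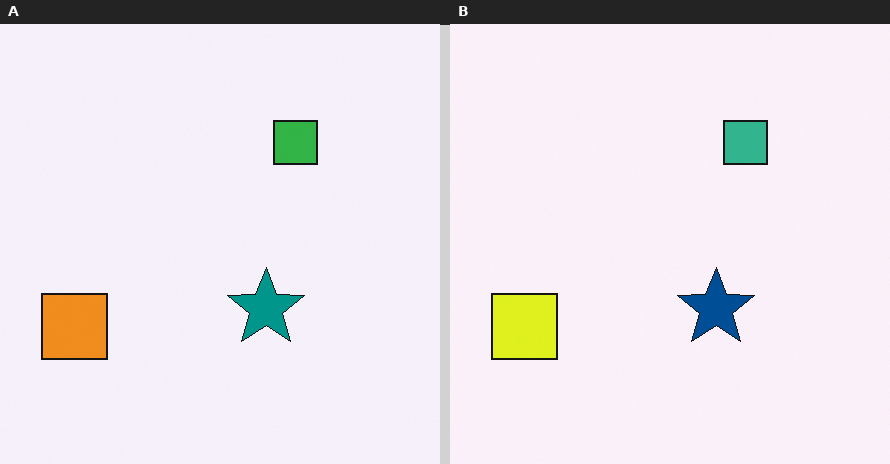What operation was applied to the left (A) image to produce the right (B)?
Hue-shifted slightly.

Every shape's color has rotated by the same amount around the hue wheel — a uniform hue shift.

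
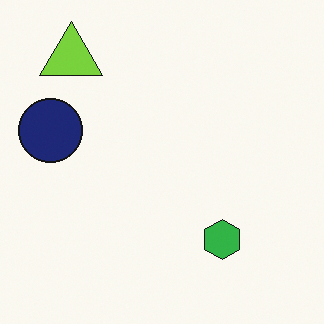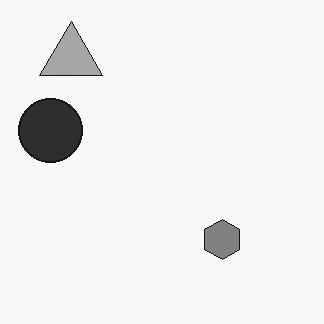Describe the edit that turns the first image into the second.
The image was converted to grayscale.

All color is removed — every shape is now a shade of grey.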